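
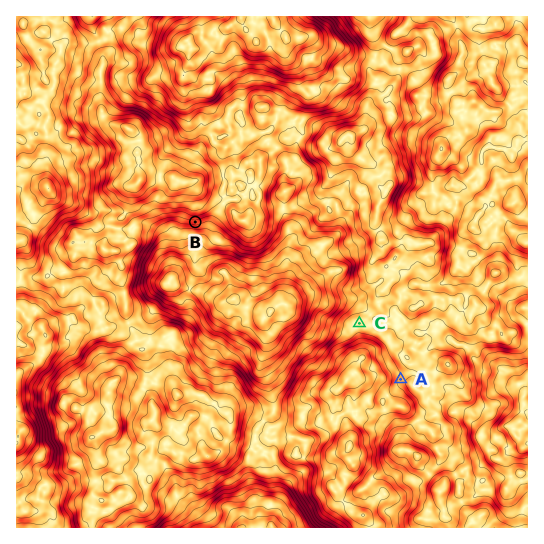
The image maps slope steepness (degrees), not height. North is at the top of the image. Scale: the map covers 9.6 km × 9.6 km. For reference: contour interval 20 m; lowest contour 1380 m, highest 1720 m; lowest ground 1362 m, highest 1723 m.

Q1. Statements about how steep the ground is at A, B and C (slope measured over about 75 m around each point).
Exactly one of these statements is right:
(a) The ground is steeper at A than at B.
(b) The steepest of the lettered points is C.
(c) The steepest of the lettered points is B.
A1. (c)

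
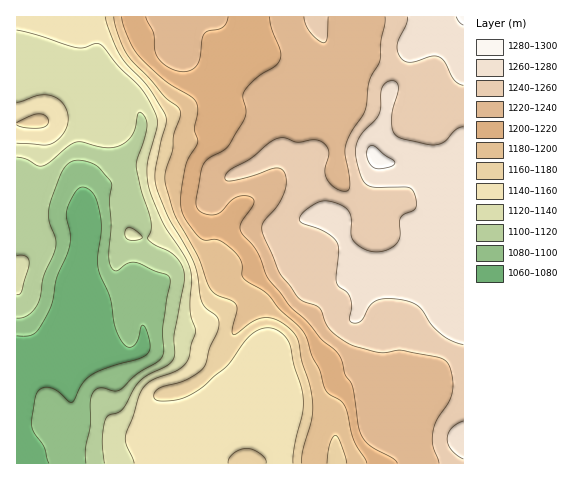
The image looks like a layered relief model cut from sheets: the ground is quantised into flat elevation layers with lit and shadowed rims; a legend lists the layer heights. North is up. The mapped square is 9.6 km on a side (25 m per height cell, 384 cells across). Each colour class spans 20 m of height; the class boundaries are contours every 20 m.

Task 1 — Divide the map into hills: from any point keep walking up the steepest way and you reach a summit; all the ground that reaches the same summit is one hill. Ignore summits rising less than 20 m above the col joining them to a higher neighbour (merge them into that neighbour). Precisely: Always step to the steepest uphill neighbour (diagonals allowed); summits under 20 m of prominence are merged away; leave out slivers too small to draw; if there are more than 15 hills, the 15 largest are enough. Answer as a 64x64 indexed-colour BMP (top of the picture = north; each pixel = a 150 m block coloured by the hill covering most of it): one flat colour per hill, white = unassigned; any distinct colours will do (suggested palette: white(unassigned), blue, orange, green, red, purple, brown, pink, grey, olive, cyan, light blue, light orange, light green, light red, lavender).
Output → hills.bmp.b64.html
<image width="64" height="64" href="data:image/bmp;base64,Qk12CAAAAAAAAHYAAAAoAAAAQAAAAEAAAAABAAQAAAAAAAAIAAATCwAAEwsAABAAAAAAAAAA////ALR3HwAOf/8ALKAsACgn1gC9Z5QAS1aMAMJ34wB/f38AIr28AM++FwDox64AeLv/AIrfmACWmP8A1bDFABEREREREREREREREREREREREREREREREREREREVVVVVERERERERERERERERERERERERERERERERERERERFVVVUREREREREREREREREREREREREREREREREREREREVVVVREREREREREREREREREREREREREREREREREREREVVVVVERERERERERERERERERERERERERERERERERERERVVVVUREREREREREREREREREREREREREREREREREREVVVVVVRERERERERERERERERERERERERERERERERERVVVVVVVVERERERERERERERERERERERERERERERERERVVVVVVVVURERERERERERERERERERERERERERERERERFVVVVVVVVRERERERERERERERERERERERERERERERERERERVVVVVVERERERERERERERERERERERERERERERERERERERVVVVURERERERERERERERERERERERERERERERERERERERFVVRERERERERERERERERERERERERERERERERERERERERERERERERERERERERERERERERERERERERERERERERERERERERERERERERERERERERERERERERERERERERERERERERERERERERERERERERERERERERERERERERERERERERERERERERERERERERERERERERERERERERERERERERERERERERERERERERERERERERERERERERERERERERERERERERERERERERERERERERERERERERERERERERERERERERERERERERERERERERERERERERERERERERERERERERERERERERERERERERERERERERERERERERERERERERERERERERERERERERERERERERERERERERERERERERERERERERERERERERERERERERERERERERERERERERERERERERERERERERERERERERERERERERERERERERERERERERERERERERERERERERERERERERERERERERERERERERERERERERERERERERERERERERERERERERERERERERERERERERERERERERERERERERERERERERERERERERERERERERERERERERERERERERERERERERERERERERERERERERERERERERERERERERERERERERERERERERERERERERERERERERERERERERERERERERERERERERERERERERERERERERERERERERERERERERERERERERERERERERERERERERERERERERERERERERERERERERERERERERERERERERERERERERERERERERERERERERERERERERERERERERERERERERERERERERERERERERERERERERERERERERERERERERERERERERERERERERERERERERERERERERERERERERERERERERERERERERERERERERERERERERERERERERERERERERERERERERESIiIiERERERERERERERERERERERERERERERERERERIiIiIiIREREREREREREREREREREREREREREREREREREiIiIiIhERERERERERERERERERERERERERERERERERESIiIiIiIRERERERERERERERERERERERERERERERERERIiIiIiIiEREREREREREREREREREREREREREREREREREiIiIiIiIhERERERERERERERERERERERERERERERERESIiIiIiIiIRERERERERERERERERERERERERERERERERIiIiIiIiIiEREREREREREREREREREREREREREREREREiIiIiIiIiIhERERERERERERERERERERERERERERERESIiIiIiIiIiIRERERERERERERERERERERERERERERERIiIiIiIiIiIhEREREREREREREREREREREREREREREREiIiIiIiIiIiIRERERERERERERERERERERERERERERESIiIiIiIiIiIhERERERERERERERERERERERERERERERIiIiIiIiIiIiMxEREREREREREREREREREREREREREREiIiIiIiIiIiMzMzERERERERERERERERERERERERERESIiIiIiIiIiIzMzMzERERERERERERERERERERERERERIiIiIiIiIiIzMzMzMxEREREREREREREREREREREREUQiIiIiIRERIzMzMzMzMxERERERERERERERERERERRERCIiIiEREREzMzMzMzMzMREREREREREREREREREUREREIiIiEREREzMzMzMzMzMzEREREREREREREREREUREREQiIhERERETMzMzMzMzMzMRERERERERERFBERFERERERBERERERETMzMzMzMzMzMzEREREREREREUERREREREREERERERERMzMzMzMzMzMzMRERERERERERREREREREREQRERERERMzMzMzMzMzMzMxERERERERERFERERERERERBEREREREzMzMzMzMzMzMzMREREREREREUREREREREREERERERETMzMzMzMzMzMzMxERERERERERREREREREREQRERERERMzMzMzMzMzMzMzERERERERERFERERERERERBEREREREzMzMzMzMzMzMzMxEREREREREURERERERERE"/>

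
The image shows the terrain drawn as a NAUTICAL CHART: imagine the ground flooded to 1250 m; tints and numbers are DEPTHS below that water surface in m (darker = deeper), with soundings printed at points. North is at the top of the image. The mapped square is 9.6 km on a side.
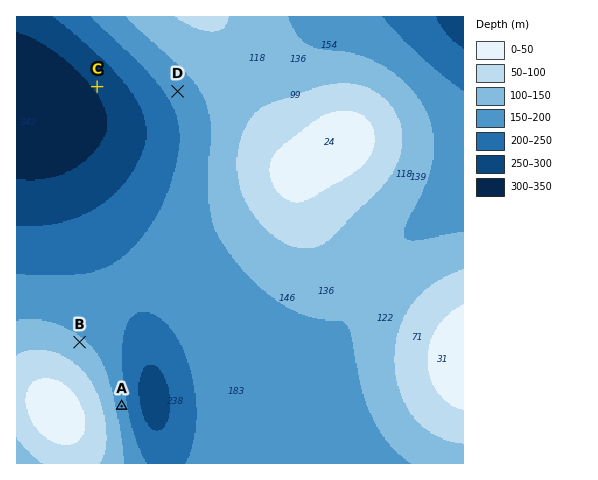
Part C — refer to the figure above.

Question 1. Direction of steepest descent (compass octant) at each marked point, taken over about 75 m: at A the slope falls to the E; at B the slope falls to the NE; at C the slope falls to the SW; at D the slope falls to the SW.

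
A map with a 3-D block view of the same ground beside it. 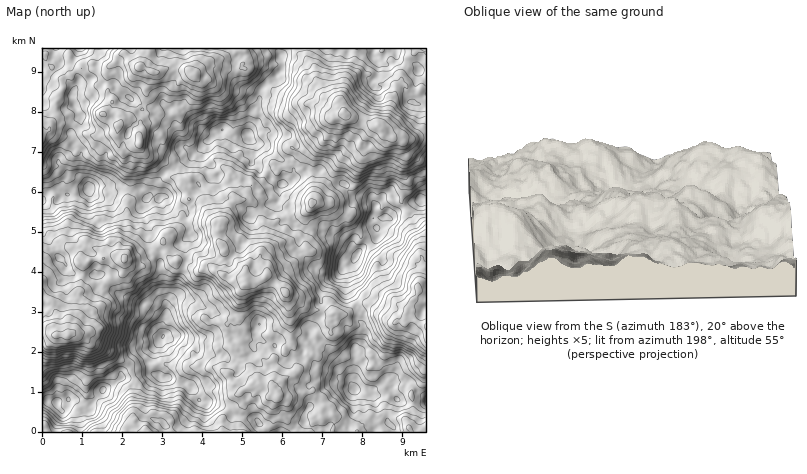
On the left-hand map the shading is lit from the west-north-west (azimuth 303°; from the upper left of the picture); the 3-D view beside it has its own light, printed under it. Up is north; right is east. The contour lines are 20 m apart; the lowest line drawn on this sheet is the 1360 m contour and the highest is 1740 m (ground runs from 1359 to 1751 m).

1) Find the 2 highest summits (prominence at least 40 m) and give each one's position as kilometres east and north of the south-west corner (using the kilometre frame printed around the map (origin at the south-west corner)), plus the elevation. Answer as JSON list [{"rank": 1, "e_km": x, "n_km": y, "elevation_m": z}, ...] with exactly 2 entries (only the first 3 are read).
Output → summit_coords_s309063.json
[{"rank": 1, "e_km": 0.64, "n_km": 2.41, "elevation_m": 1751}, {"rank": 2, "e_km": 7.56, "n_km": 7.99, "elevation_m": 1729}]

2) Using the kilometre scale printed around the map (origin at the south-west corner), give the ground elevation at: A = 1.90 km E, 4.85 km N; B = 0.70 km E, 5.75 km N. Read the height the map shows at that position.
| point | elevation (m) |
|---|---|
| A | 1605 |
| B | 1440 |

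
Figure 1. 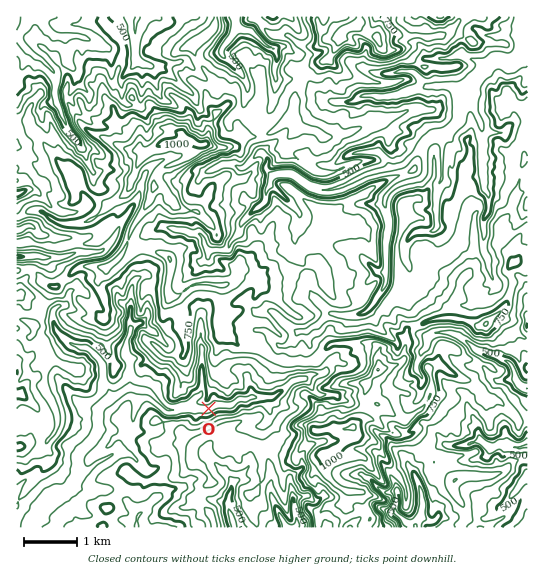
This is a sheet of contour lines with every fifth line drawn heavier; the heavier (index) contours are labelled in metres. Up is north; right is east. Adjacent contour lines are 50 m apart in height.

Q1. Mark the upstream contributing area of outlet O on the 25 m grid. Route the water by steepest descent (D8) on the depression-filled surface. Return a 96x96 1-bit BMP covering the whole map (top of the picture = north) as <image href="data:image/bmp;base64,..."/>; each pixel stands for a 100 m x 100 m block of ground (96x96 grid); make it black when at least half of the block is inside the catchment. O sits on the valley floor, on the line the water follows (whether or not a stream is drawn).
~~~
<image width="96" height="96" href="data:image/bmp;base64,Qk2+BAAAAAAAAD4AAAAoAAAAYAAAAGAAAAABAAEAAAAAAIAEAAATCwAAEwsAAAIAAAAAAAAA////AAAAAAAAAAAAAAAAAAAAAAAAAAAAAAAAAAAAAAAAAAAAAAAAAAAAAAAAAAAAAAAAAAAAAAAAAAAAAAAAAAAAAAAAAAAAAAAAAAAAAAAAAAAAAAAAAAAAAAAAAAAAAAAAAAAAAAAAAAAAAAAAAAAAAAAAAAAAAAAAAAAAAAAAAAAAAAAAAAAAAAAAAAAAAAAAAAAAAAAAAAAAAAAAAAAAAAAAAAAAAAAAAAAAAAAAAAAAAAAAAAAAAAAAAAAAAAYEAAAAAAAAAAAAAH/+AAAAAAAAAAAAAP//AAAAAAAAAAAADf//7AAAAAAAAAAAD////wAAAAAAAAAAD////4AAAAAAAAAAD////4AAAAAAAAAAD////4AAAAAAAAAAD////8AAAAAAAAAAD////4AAAAAAAAAAD////4AAAAAAAAAAD////8AAAAAAAAAAB////8AAAAAAAAAAA////+AAAAAAAAAAA/////AAAAAAAAAAB/////AAAAAAAAAAB//A//AAAAAAAAAAB/8Af/AAAAAAAAAAA/wAP/AAAAAAAAAAA4AAH+AAAAAAAAAAAwAAAAAAAAAAAAAAAAAAAAAAAAAAAAAAAAAAAAAAAAAAAAAAAAAAAAAAAAAAAAAAAAAAAAAAAAAAAAAAAAAAAAAAAAAAAAAAAAAAAAAAAAAAAAAAAAAAAAAAAAAAAAAAAAAAAAAAAAAAAAAAAAAAAAAAAAAAAAAAAAAAAAAAAAAAAAAAAAAAAAAAAAAAAAAAAAAAAAAAAAAAAAAAAAAAAAAAAAAAAAAAAAAAAAAAAAAAAAAAAAAAAAAAAAAAAAAAAAAAAAAAAAAAAAAAAAAAAAAAAAAAAAAAAAAAAAAAAAAAAAAAAAAAAAAAAAAAAAAAAAAAAAAAAAAAAAAAAAAAAAAAAAAAAAAAAAAAAAAAAAAAAAAAAAAAAAAAAAAAAAAAAAAAAAAAAAAAAAAAAAAAAAAAAAAAAAAAAAAAAAAAAAAAAAAAAAAAAAAAAAAAAAAAAAAAAAAAAAAAAAAAAAAAAAAAAAAAAAAAAAAAAAAAAAAAAAAAAAAAAAAAAAAAAAAAAAAAAAAAAAAAAAAAAAAAAAAAAAAAAAAAAAAAAAAAAAAAAAAAAAAAAAAAAAAAAAAAAAAAAAAAAAAAAAAAAAAAAAAAAAAAAAAAAAAAAAAAAAAAAAAAAAAAAAAAAAAAAAAAAAAAAAAAAAAAAAAAAAAAAAAAAAAAAAAAAAAAAAAAAAAAAAAAAAAAAAAAAAAAAAAAAAAAAAAAAAAAAAAAAAAAAAAAAAAAAAAAAAAAAAAAAAAAAAAAAAAAAAAAAAAAAAAAAAAAAAAAAAAAAAAAAAAAAAAAAAAAAAAAAAAAAAAAAAAAAAAAAAAAAAAAAAAAAAAAAAAAAAAAAAAAAAAAAAAAAAAAAAAAAAAAAAAAAAAAAAAAAAAAAAAAAAAAAAAAAAAAAAAAAAAAAAAAAAAAAAAAAAAAAAAAAAAAAAAAAAAAAAAAAAAAAAAAAAAAAAAAAAAAAAAAAAAAAAA="/>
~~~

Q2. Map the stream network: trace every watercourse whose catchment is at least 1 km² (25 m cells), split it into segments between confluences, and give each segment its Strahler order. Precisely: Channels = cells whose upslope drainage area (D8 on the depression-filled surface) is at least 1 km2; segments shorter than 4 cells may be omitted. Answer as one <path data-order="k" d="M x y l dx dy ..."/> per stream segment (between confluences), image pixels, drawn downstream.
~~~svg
<path data-order="1" d="M138 517l-1 2 0 8"/><path data-order="1" d="M293 499l0 8 1 2 1 8 2 1 0 8-3 1-8 0"/><path data-order="1" d="M422 494l0 8 1 1-1 3 0 7-7 13"/><path data-order="1" d="M397 491l1 2 0 9-3 5 0 6 12 10 3 0 5 3"/><path data-order="1" d="M233 483l-2 3 0 5-2 6 0 14 4 8 1 8"/><path data-order="2" d="M77 478l-3 5-8 8-13 6-4 4-3 6-15 15-1 5"/><path data-order="1" d="M105 459l-10 4-8 8-8 0 0 4-2 3"/><path data-order="1" d="M469 445l4-3 8-1 2 2 6 2 4 2 2 0 6-4 9 4 13 0 2-1 2 0"/><path data-order="2" d="M187 407l-6 0-7 3-5 0-3-1-17-18-12-1-2-1-6 0"/><path data-order="2" d="M110 399l-7 4-4 4-1 3 0 19-1 1 0 4-6 8-12 12-1 3 0 18-1 3"/><path data-order="2" d="M129 389l-4 1-7 5-8 4"/><path data-order="1" d="M303 379l-6 0-2 2-2 0-11 10-4 2-4 4-23 0-4 2-9 0-5 6-18 0-5 4-19 0-1-2-3 0"/><path data-order="1" d="M202 367l0 24-1 3-7 5-7 8"/><path data-order="1" d="M419 359l2-2 0-4 6-8 0-7 4-4 3 0 1-1 16 0 4 2 3 0 8 6 9 9 10 3 4 2 5 0 1 2 3 0 11 5 5 8 1 8 3 5 3 3 6 3"/><path data-order="1" d="M299 331l8 0 4-4 7-2 11-11 8 0 1 1 17 0 2-1 4 0 5-3 8-8 1-4 10-13 1-3 0-12"/><path data-order="1" d="M57 330l0 1 5 6 8 6 9 4 7 0 3 2 12 12 2 6 0 15 7 9 0 8"/><path data-order="1" d="M130 310l0 23-4 9 0 13 4 8 0 24-1 2"/><path data-order="1" d="M379 273l6 0 1-2"/><path data-order="2" d="M386 271l0-30 1-2 0-8 2-1 0-11-2-1-1-11-1-1 0-8 10-12 10-4 14-3 6-5 0-19-2-1 0-7"/><path data-order="1" d="M410 271l0-2-5-11 0-13 2-3 2-4 5-5 3 0 1-2 15 0 4-4 0-38 1-2 0-2 4-6 0-42 3-3"/><path data-order="1" d="M489 262l-6-11 0-14 2-2 0-4-2-1 0-11 4-5 0-3 2-1 0-15-6-8 0-18-1-2 0-41-4-7 0-2-4-8 0-27"/><path data-order="1" d="M111 241l-10 10-11 0-1 2-7 0-1-2-3 0-8 4-4 0-7 3-14 0-7-3-4 0-1 2-16 0"/><path data-order="1" d="M189 233l2 0 2 1 6 0 4 4 0 4 6 8 17 0 3-3 1-5 9-9 2-3 0-5 2-4 12-12 6-3 4-4 1-3 0-8 4-6"/><path data-order="1" d="M299 221l0-8-26-27-3 0 0-1"/><path data-order="1" d="M23 191l-6 3"/><path data-order="2" d="M270 185l0-4 4-6"/><path data-order="2" d="M274 175l3-1 14 0 20 13 8 2 2 1 9 0 1-1 4 0 2-2 6-1 23-12 7-1 1-2 4 0 1-1 6 0 4-4"/><path data-order="2" d="M389 166l10 0 6-3 12-12 4-1 2-3"/><path data-order="1" d="M222 165l12 0 8 4 3-2 13-13 4-1 5 5-1 11 7 6 1 0"/><path data-order="1" d="M377 153l2 0 8 8 2 5"/><path data-order="1" d="M82 149l-5-11-11-12 0-3-4-6-1-7-3-4-1-7-2-1 0-23-2-5-11-11-7-2-6-7-2 0-8-9 0-7 7-11 0-4 1-2"/><path data-order="3" d="M423 147l2-4 4-4 5-2 3 0 4-3 4 0"/><path data-order="3" d="M445 134l2-1 12-12 0-4 2-2 0-20 5-5"/><path data-order="1" d="M343 102l10 0 6-5 3 0 1-2 12 0 2 2 12 0 1-2 7 0 13-5 4 0 1-1 8 0 7-3"/><path data-order="3" d="M466 90l8-8"/><path data-order="2" d="M430 86l21 0 4 4 11 0"/><path data-order="3" d="M474 82l21-21 7 0 5 2 4 0 3-1 9-9 0-36"/><path data-order="1" d="M407 71l4 0 3 2 13 13 3 0"/><path data-order="1" d="M151 66l-6-1-10-7 0-36 3-5"/><path data-order="1" d="M67 62l0-16-1-1 0-8-12-2-8-6-3-4-1-7-3-1"/><path data-order="1" d="M227 59l-5-5 0-5 11-14 2-5 0-8"/><path data-order="1" d="M277 57l0-3-3-5-5-2-4-2-14-14-2-1-11-1 0-3-3-4"/><path data-order="2" d="M235 22l0-5"/>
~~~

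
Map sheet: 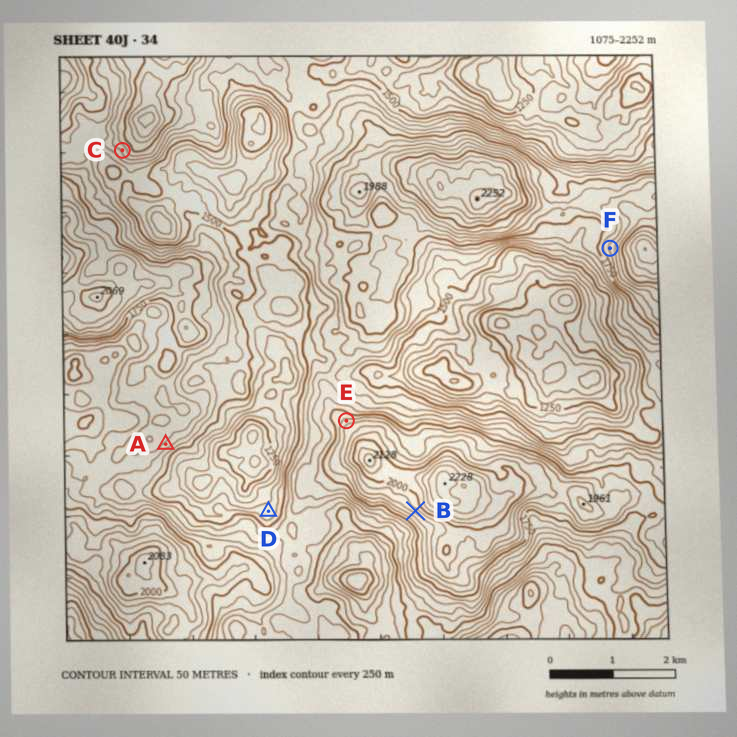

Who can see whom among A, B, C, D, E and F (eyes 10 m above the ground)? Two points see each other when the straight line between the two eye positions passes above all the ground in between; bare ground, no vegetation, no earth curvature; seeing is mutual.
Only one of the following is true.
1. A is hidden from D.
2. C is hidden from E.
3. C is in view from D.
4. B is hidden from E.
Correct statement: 4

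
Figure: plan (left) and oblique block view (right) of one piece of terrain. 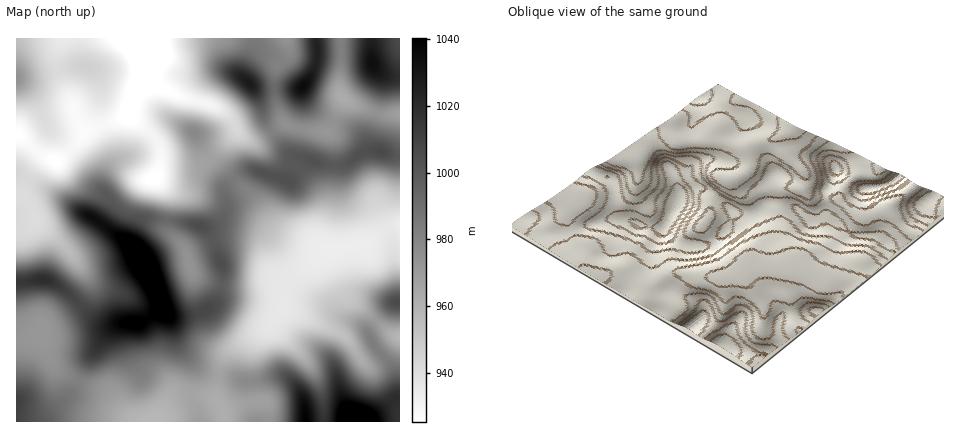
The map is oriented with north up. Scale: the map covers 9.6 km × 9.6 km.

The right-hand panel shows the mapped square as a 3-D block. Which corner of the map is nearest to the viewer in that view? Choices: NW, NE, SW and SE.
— SE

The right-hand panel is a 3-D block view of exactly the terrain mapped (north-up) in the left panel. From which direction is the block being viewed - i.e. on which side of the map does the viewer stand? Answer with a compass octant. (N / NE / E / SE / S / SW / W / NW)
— SE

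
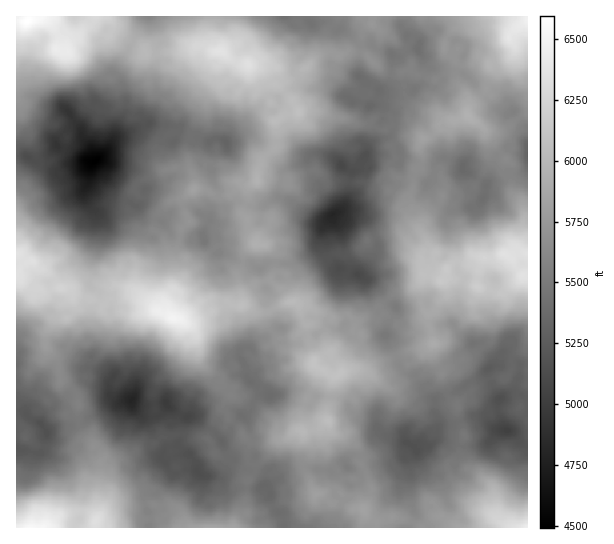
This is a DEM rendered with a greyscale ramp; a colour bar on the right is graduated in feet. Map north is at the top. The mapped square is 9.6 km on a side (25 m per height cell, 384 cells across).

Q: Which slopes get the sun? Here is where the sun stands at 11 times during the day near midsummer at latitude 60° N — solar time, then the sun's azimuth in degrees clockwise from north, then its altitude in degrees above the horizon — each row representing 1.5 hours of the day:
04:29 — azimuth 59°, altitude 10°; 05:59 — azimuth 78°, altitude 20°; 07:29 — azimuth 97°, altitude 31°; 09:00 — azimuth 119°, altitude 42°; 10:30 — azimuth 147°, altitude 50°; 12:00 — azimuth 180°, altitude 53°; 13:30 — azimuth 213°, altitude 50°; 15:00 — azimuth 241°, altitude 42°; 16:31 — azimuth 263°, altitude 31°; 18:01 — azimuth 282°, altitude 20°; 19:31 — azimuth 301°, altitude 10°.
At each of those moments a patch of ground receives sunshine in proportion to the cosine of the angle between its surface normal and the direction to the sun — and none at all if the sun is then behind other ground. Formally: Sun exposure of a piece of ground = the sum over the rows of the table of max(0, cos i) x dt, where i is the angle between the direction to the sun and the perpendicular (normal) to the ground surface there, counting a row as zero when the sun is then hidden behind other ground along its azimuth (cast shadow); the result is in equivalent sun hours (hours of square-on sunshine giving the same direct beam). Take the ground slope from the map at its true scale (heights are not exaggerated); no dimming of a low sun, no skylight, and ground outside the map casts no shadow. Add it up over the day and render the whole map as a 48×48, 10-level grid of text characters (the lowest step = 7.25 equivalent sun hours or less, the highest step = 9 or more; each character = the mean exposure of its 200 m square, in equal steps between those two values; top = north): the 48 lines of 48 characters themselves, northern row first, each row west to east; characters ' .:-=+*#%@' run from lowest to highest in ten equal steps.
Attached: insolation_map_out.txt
*#%%++*%%*=:-==--:--. .--+####%#%###%%%%%####**#
%%%%#*#%##*=--=-:=::+- .-.-=+**#%%#+#%%*#%%##+#%
%%#+*###%%#*+*****++*#=-.-----=+##%#*#**#*####%%
%%#%%##%%%######%%##*++=+=+=+#*##+*##+*##*+**#%%
#%%%%%%%%#%%%%#%%%%%%#*#**++*#%%%#+****#%*##*%%%
##%%%#%%**#%%%%%%%%%%%%%%*#%###**%%#%##*#*#%%%%%
######%%#**%%%%%%%%%#%%%######%#*#%%#%##**=*%%%%
##%#########%%#%%%%%%%%%#*+=+=*######+*+*++*%%%%
%##*+***##*#%%%%%%%%%%%###***-.-**###*+==***#%%%
%%#+-+#%%%%#%%%%%%#%%%%#*%%#%#*++*##*****##++**#
%##%#**%%%%#+*##%%%%%###%%%%#%%%%%##+=*#%%%%+*##
%%*#**#%%#+*+*#*###*#*+#%%%%%%%%#%#*#*#%%%%%%%#%
%%#+*#%##*=+**+==++-=-=*%#%%%%%##*#*#%%%%##%%##*
-*#*#**=-++**+=+++=::=*#%#*+=+##+*+*+##*####%#*=
-:+#+=- ::=+*###**#+=+*#*+=**--**-+++###**##%%#+
+-:=*==-:::*##**+++***####*#%*#**=######+=+###*+
=+--*++==-*#*++*##*#%%%%#%#*#%%%###**#**#####*+-
-++=--=+*+##++#%%%%%####+*%%%%#*%##+#*+#####+**+
-:-.:=+****++###+###***+++#%%+==******+**+==::-=
=:   :++===++**#######*##+=++-:-:-++***=*+:..  =
--=.   :::=+#**######*++*+=-..-.:+****+===..:::-
=:-=.  :  .--+++==*#*#####+--===#****+*-:-:-==*+
#=-=*=:. .-:-+++-=***%%%%#+:-###%#+***##++***###
#%#**+=:-+*+++==++***###**+::###%######**#%%%%%*
##%#++***+==-:.-===+*+=***+-.-*=+*+=+###########
%####**###*+=-+===:-==*#*+=-  -: .=+*%%%%%####%%
%%%%%#######*+++++*+*++*+=++- .. :=#%%##%%%%%%%%
%%%%%%%%##*###*==**#%%#*%%%#+---+**=*##%%%%%%%%%
%%%%%%%%%%%%%%%#*+##%%%%%%%#####*#%**#%%#%%%%%%%
%##%%%%%%%%%%%%%%#%%%%#%*+#%#**#**%#*##*+#%%%%#*
####%%#%%#%%%%%%%%%%%%*####*+==*#++*****####%#**
#*%#####%%%%%%%%%%#*#++%##+-+#*++==*##%%%#+#%###
*#%%##**#%##%%%%%%#*+**#*+****++=+*##%%%###%####
#%%#*++-**#%##%%%%#+***##%%%%###%***#%%%%%%*+*##
#%%#%++++*###%%%%%%#++*%%%#%%%%%%%#*##%%%%#*#%%#
%%#%%#++=**+**%%%#%%##*+*+*##%%#%%%%##%%#*###%##
%%%###*---:+#+*##%##%%*-:-+*+*#%%%#%%#####%#***#
*#%##%#-::-+#*+**+*###++==*++=+*###%%%%%%%*##%%%
#+*###+-:=+==+++-=#%#+++*=+*##+=**#%%%%##*+*##%#
##++***+::--+###***%###**#%%%%##=+*##%%###*#*==#
#%#++#*#=:=+#%##%#**#%#%%%%%%%%%*-***#*=*#*=+++*
+*++++***+***###*%%###*%%%%%%%###**+*+=+**= .+*+
++--===+*=++==##*#%%##########**#*+***+*#**:  -+
+=..:=*+===+=--+*++#*##%#*#*++*##+++++++*+=+: :=
    .-+=+-=*#+::-+**#**###**+**+*****=-+*+--+-::
   ..-===+++**+--+*+=*++*###%##*+*+=++****+==-- 
.=+==**=+++*###*::.-=***###%%%%%#*+++*#*+****+:.
-=+****#*+=+#*+*=..:==++*#%%%%%#%%%%%*###+*#%#+:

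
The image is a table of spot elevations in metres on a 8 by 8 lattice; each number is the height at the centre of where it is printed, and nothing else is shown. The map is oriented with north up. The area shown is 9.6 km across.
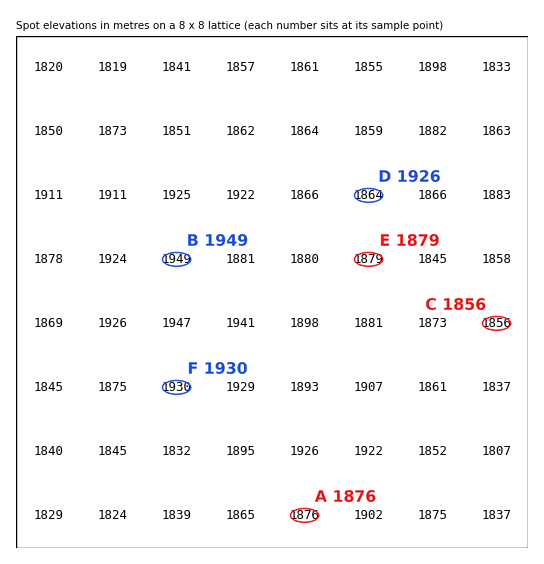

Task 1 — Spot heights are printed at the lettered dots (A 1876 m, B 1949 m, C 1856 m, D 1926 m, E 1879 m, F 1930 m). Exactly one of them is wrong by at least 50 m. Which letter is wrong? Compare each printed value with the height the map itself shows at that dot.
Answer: D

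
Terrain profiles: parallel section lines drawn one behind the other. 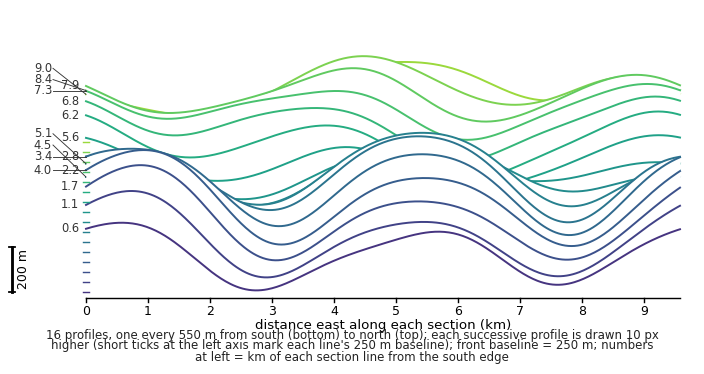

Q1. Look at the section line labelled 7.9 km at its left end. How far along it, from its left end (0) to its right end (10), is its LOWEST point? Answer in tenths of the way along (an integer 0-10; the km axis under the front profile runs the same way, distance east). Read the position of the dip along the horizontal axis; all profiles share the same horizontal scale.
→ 7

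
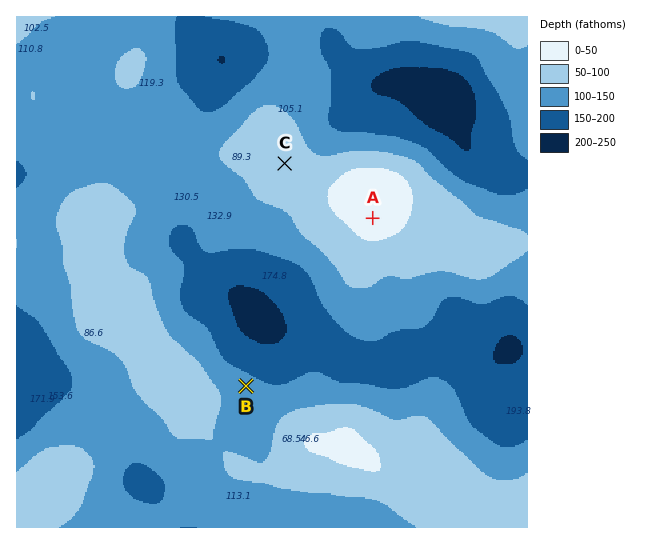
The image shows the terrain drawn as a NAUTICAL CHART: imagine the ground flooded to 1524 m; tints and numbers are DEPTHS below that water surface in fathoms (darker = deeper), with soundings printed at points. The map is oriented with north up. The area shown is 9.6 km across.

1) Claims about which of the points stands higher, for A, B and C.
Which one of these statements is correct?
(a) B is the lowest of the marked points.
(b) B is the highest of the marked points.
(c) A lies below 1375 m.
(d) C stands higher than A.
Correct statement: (a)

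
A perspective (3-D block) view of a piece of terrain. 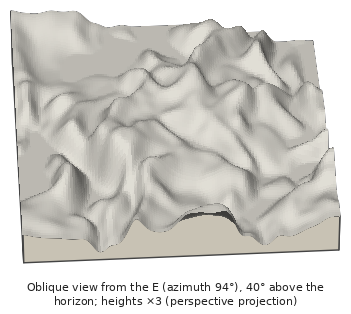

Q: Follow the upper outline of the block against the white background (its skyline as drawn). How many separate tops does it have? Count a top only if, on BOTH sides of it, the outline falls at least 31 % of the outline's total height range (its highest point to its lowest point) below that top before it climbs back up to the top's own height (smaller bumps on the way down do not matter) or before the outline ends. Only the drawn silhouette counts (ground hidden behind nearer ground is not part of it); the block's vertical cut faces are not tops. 0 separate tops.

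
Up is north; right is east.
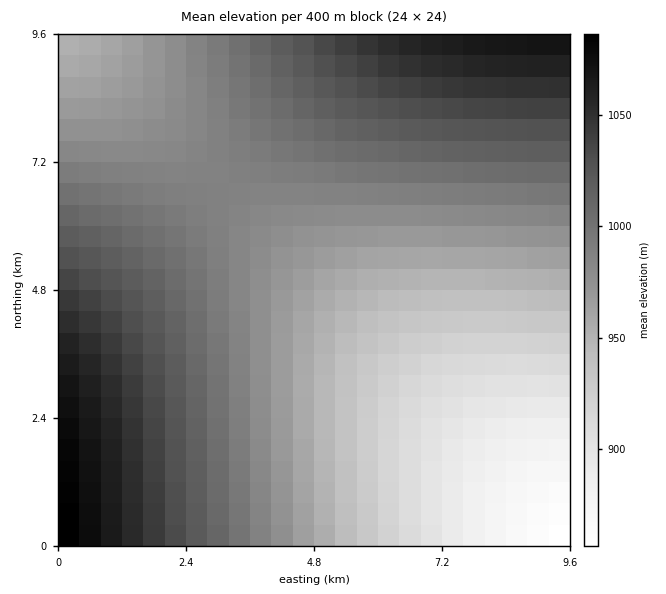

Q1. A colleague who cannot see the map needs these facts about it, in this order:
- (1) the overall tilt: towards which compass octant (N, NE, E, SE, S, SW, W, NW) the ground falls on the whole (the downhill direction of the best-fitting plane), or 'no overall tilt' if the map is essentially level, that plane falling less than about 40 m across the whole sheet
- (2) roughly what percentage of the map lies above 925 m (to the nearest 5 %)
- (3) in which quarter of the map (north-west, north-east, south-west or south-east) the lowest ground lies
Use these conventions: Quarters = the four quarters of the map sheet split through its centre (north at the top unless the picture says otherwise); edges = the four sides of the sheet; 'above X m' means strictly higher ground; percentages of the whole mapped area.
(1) Overall the map slopes down towards the south-east.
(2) Roughly 85 % of the ground is higher than 925 m.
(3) Look to the south-east quarter for the lowest ground.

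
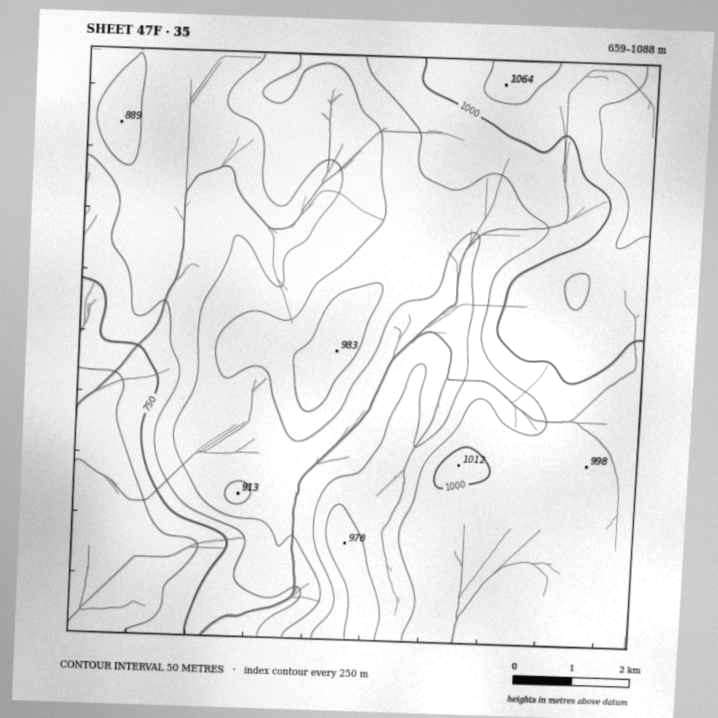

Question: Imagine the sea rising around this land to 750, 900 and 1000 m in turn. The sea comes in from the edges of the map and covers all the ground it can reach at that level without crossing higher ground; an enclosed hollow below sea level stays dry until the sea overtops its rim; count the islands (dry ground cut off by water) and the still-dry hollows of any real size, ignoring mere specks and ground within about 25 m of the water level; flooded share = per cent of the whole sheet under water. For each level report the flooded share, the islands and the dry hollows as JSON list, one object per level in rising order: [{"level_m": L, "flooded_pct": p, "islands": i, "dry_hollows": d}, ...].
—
[{"level_m": 750, "flooded_pct": 9, "islands": 0, "dry_hollows": 0}, {"level_m": 900, "flooded_pct": 48, "islands": 0, "dry_hollows": 0}, {"level_m": 1000, "flooded_pct": 88, "islands": 0, "dry_hollows": 0}]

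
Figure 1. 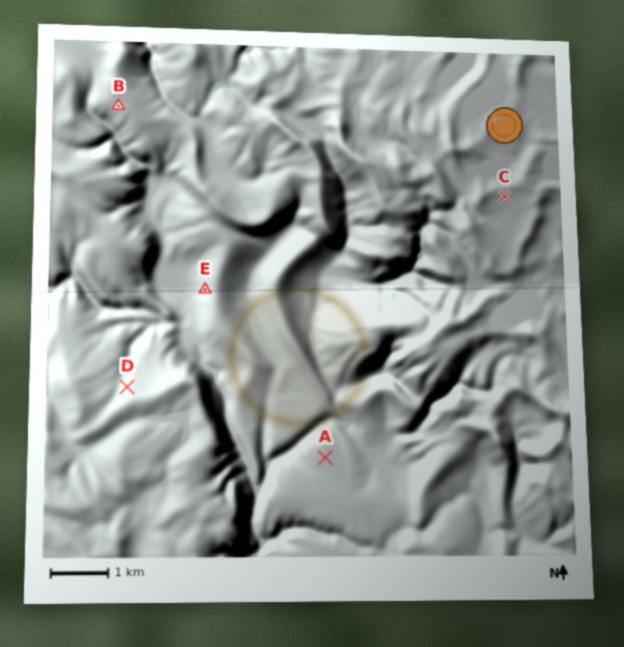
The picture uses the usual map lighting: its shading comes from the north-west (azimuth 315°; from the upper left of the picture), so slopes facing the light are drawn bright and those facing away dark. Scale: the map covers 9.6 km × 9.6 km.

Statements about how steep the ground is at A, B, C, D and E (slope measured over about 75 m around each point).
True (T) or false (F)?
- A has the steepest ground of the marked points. F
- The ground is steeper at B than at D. F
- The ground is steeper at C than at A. T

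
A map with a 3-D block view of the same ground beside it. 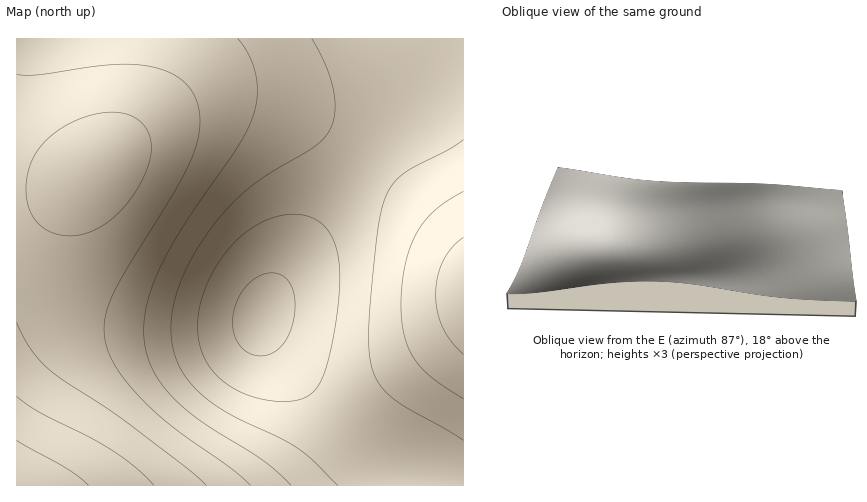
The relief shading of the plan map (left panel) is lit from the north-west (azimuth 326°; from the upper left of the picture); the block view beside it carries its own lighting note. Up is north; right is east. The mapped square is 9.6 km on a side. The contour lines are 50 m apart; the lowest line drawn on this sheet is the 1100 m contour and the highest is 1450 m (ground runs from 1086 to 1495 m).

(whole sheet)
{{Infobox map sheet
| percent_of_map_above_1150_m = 90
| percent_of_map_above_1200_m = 63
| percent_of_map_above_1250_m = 47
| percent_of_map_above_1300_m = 31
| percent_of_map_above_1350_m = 13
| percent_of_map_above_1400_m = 3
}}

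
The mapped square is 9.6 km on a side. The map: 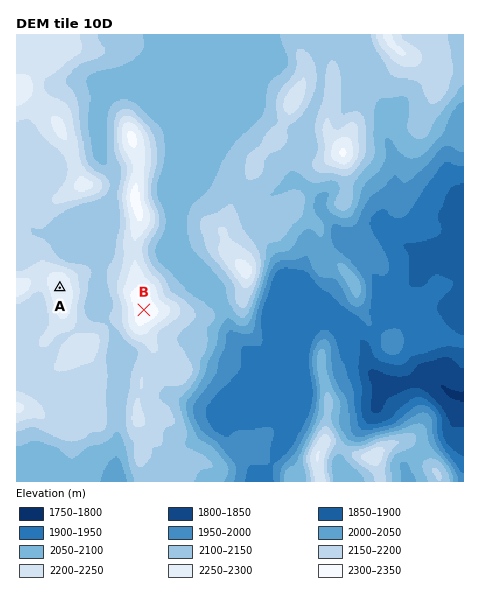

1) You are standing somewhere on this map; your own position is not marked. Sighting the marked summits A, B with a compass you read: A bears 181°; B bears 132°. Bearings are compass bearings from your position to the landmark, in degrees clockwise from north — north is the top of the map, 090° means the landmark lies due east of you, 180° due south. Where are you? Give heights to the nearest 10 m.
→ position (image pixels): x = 61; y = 235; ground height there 2140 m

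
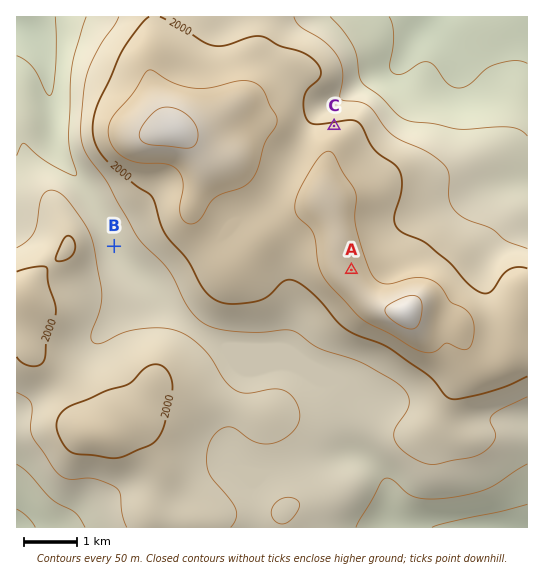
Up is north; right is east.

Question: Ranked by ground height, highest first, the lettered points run A C B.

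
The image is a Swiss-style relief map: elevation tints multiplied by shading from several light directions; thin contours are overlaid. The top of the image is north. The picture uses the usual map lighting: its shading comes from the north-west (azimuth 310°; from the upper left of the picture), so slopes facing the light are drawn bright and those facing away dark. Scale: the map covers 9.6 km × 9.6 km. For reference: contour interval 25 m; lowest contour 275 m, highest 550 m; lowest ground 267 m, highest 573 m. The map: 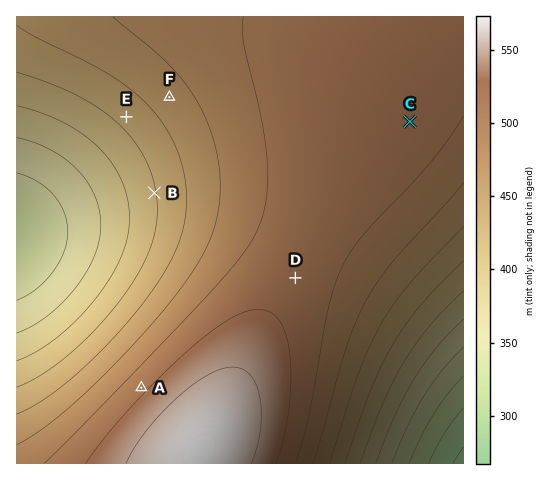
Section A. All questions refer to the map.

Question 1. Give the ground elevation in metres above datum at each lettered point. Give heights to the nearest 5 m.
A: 520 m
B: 425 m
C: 515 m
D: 515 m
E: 435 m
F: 465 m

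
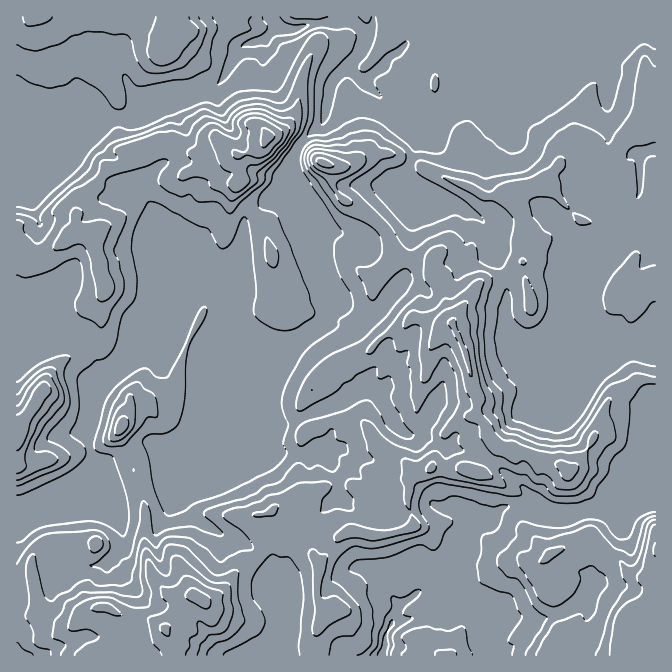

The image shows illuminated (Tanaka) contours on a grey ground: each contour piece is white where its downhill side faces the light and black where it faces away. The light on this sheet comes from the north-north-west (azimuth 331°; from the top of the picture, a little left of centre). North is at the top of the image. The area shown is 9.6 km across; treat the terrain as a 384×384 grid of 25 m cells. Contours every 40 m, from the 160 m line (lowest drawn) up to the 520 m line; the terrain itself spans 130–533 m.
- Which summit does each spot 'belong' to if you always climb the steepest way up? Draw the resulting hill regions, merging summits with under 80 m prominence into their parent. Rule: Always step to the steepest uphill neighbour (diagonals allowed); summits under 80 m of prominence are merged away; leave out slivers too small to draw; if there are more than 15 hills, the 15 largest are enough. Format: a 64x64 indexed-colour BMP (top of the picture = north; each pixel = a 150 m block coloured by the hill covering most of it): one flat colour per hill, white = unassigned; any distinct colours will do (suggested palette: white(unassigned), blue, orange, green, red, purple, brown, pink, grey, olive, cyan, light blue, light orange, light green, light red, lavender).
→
<image width="64" height="64" href="data:image/bmp;base64,Qk12CAAAAAAAAHYAAAAoAAAAQAAAAEAAAAABAAQAAAAAAAAIAAATCwAAEwsAABAAAAAAAAAA////ALR3HwAOf/8ALKAsACgn1gC9Z5QAS1aMAMJ34wB/f38AIr28AM++FwDox64AeLv/AIrfmACWmP8A1bDFABEREREREREREREREREiIiIiIiEREREREUREREREREREERERERERERERERERERIiIiIiIREREREUREREREREREQREREREREREREREREREiIiIiIhERERERRERERERERERBERERERERERERERERESIiIiIiIRERERFEREREREREREERERERERERERERERERIiIiIiIhERERFEREREREREREQREREREREREREREREREiIiIiIiIRERFERERERERERERBERERERERERERERERESIiIiIiIiERFEREREREREREREERERERERERERERERESIiIiIiIiIhEUREREREREREREQRERERERERERERERERIiIiIiIiIiIURERERERERERERBERERERERERERERERIiIiIiIiIiIiREREREREREREREERERERERERERERERIiIiIiIiIiIiIkREREREREREREQRERERERERERERESIiIiIiIiIiIiIiRERERERERERERBEREREREREREREiIiIiIiIiIiIiIiIkREREREREREREERERERERERERIiIiIiIiIiIiIiIiIiIkREREREREREQRERERERERERIiIiIiIiIiIiIiIiIiIiJEQiIiIkRERHcREREREREREiIiIiIiIiIiIiIiIiIiIiIiIiIiIiIid3cRERERERESIiIiIiIiIiIiIiIiIiIiIiIiIiIiIiJ3d3ERERERERIiIiIiIiIiIiIiIiIiIiIiIiIiIiIiInd3d3EREREREiEREiIiIiIiIiIiIiIiIiIiIiIiIiIid3d3d4EREREREREREiIiIiIiIiIiIiIiIiIiIiIiIiJ3d3d4iIEREREREREREREiIiIiIiIiIiIiIiIiIiIiInd3d3iIiIiIERERERERERIiIiIiIiIiIiIiIiIiIiIid3d3eIiIiIiIERERERERESIiIiIiIiIiIiIiIiIiIiJ3d3d4iIiIiIgRERERERESIiIiIiIiIiIiIiIiIiIiInd3d3eIiIiIiBERERERERIiIiIiIiIiIiIiIiIiIiIid3d3d4iIiIiIERERERERESIiIiIiIiIiIiIiIiIiIiJ3d3d3iIiIiIgRERERERERESIiIiIiIiIiIiIiIiIiInd3d3d4iIiIiBEREREREREREiIiIiIiIiIiIiIiIiIid3d3d3OIiIiIERERERERERERIiIiIiIiIiIiIiIiIiJ3d3d3MziIiIgRERERERERERESIiIiIiIiIiIiIiIiInd3d3MzM4iIiBERERERERERERIiIiIiIiIiIiIiIiIid3d3czMzOIiBEREREREREREREiIiIiIiIhESIiIiEREzMzMzMzMzgREREREzMzEREREiIiIiIiIhEREiIiERETMzMzMzMzMxERERMzMzMxEREiIiIiIiIiERESIiERERMzMzMzMzMzMRETMzMzMzMWZmIiIiIiIiIREREiEREREzMzMzMzMzMzEREzMzMzMxZmZiIiIiIiIhERESIRERETMzMzMzMzMzMRETMzMzMzZmZmYiIiIiIiEREREhERERMzMzMzMzMzMzETMzMzMzNmZmZmIiIiIiIREREREREREzMzMzMzMzMzMzMzMzMzNmZmZmYiIiIiIhERERERERETMzMzMzMzMzMzMzMzMzM2ZmZmZiIiIiIhERERERERERMzMzMzMzMzMzMzMzMzMzZmZmZmIiIiIiEREREREREREzMzMzMzMzMzMzMzMzMzNmZmZmYiIiIiIRERERERERETMzMzMzMzMzMzMzMzMzM2ZmZmZmIiIiIRERERERERERMzMzMzMzMzMzMzMzMzM2ZmZmZmYiIiIhEREREREREREzMzMzMzMzMzMzMzMzMzZmZmZmZiIiIRERERERERERETMzMzMzMzMzMzMzMzMzNmZmZmZiIiERERERERERERERMzMzMzMzMzMzMzMzMzNmZmZmZmIhEREREREREREREREzMzMzMzMzMzMzMzMzM2ZmZmZmYRERERERERERERERETMzMzMzMzMzMzMzMzMzZmZmZmZhERERERERERERERERMzMzMzMzMzMzMzMzMzNmZmZmZmEREREREREREREREREzMzMzMzMzMzMzMzMzM2ZmZmZmZhERERERERERERERETMzMzMzMzMzMzMzMzMzNmZmZmZmERERERERERERERERMzMzMzMzMzMzMzMzMzMzZmZmZmYREREREREREREREREzMzMzMzMzMzMzMzMzMzM2ZmZmYREREREREREREREREVVVVVVVVVUzMzMzMzMzMzZmZmYRERERERERERERERERVVVVVVVVVVUzMzMzMzMzNmZmYRERERERERERERERERFVVVVVVVVVVVVTMzMzMzM2ZmYREREREREREREREREREVVVVVVVVVVVVVUzMzMzMzNmYRERERERERERERERERERVVVVVVVVVVVVVVMzMzMzMzYRERERERERERERERERERFVVVVVVVVVVVVVVTMzMzMzMxEREREREREREREREREREVVVVVVVVVVVVVVVMzMzMzMzERERERERERERERERERERVVVVVVVVVVVVVVVVMzMzMzMxERERERERERERERERERFVVVVVVVVVVVVVVVVVMzMzMzEREREREREREREREREREVVVVVVVVVVVVVVVVVURERERERERERERERERERERERER"/>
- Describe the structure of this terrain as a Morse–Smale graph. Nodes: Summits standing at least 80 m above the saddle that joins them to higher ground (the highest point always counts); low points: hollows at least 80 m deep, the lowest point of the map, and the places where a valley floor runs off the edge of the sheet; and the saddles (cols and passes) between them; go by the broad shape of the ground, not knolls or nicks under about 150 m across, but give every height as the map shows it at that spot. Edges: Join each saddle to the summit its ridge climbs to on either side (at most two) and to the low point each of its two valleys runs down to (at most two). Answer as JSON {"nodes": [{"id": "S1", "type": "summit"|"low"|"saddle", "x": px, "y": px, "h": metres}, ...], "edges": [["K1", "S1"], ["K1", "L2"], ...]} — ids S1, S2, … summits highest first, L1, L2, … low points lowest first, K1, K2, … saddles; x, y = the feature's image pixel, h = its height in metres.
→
{"nodes": [
{"id": "S1", "type": "summit", "x": 199, "y": 598, "h": 533},
{"id": "S2", "type": "summit", "x": 655, "y": 550, "h": 523},
{"id": "S3", "type": "summit", "x": 567, "y": 472, "h": 493},
{"id": "S4", "type": "summit", "x": 267, "y": 137, "h": 491},
{"id": "S5", "type": "summit", "x": 17, "y": 437, "h": 478},
{"id": "S6", "type": "summit", "x": 324, "y": 162, "h": 454},
{"id": "S7", "type": "summit", "x": 122, "y": 427, "h": 424},
{"id": "S8", "type": "summit", "x": 165, "y": 52, "h": 357},
{"id": "L1", "type": "low", "x": 275, "y": 23, "h": 130},
{"id": "L2", "type": "low", "x": 382, "y": 655, "h": 218},
{"id": "K1", "type": "saddle", "x": 260, "y": 554, "h": 363},
{"id": "K2", "type": "saddle", "x": 381, "y": 227, "h": 336},
{"id": "K3", "type": "saddle", "x": 587, "y": 512, "h": 335},
{"id": "K4", "type": "saddle", "x": 358, "y": 273, "h": 321},
{"id": "K5", "type": "saddle", "x": 127, "y": 450, "h": 311},
{"id": "K6", "type": "saddle", "x": 88, "y": 347, "h": 295},
{"id": "K7", "type": "saddle", "x": 94, "y": 452, "h": 276},
{"id": "K8", "type": "saddle", "x": 115, "y": 370, "h": 264},
{"id": "K9", "type": "saddle", "x": 265, "y": 333, "h": 264},
{"id": "K10", "type": "saddle", "x": 112, "y": 118, "h": 231}],
"edges": [["K1", "S1"], ["K1", "S3"], ["K1", "L1"], ["K2", "S3"], ["K2", "S6"], ["K2", "L1"], ["K3", "S2"], ["K3", "S3"], ["K3", "L2"], ["K4", "S3"], ["K4", "S4"], ["K4", "L1"], ["K5", "S1"], ["K5", "S7"], ["K5", "L1"], ["K6", "S4"], ["K6", "S5"], ["K6", "L1"], ["K7", "S5"], ["K7", "S7"], ["K7", "L1"], ["K8", "S4"], ["K8", "S7"], ["K8", "L1"], ["K9", "S1"], ["K9", "S4"], ["K9", "L1"], ["K10", "S4"], ["K10", "S8"], ["K10", "L1"]]}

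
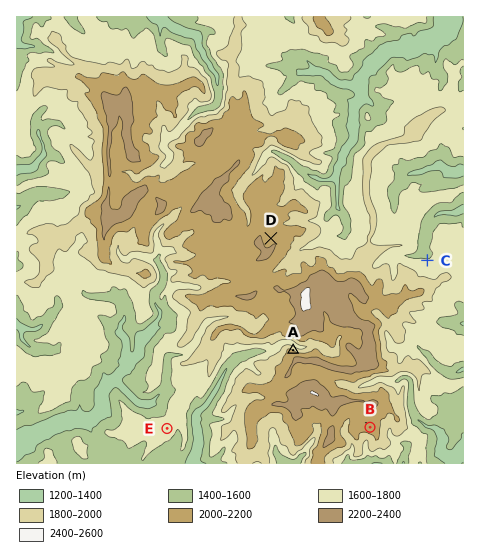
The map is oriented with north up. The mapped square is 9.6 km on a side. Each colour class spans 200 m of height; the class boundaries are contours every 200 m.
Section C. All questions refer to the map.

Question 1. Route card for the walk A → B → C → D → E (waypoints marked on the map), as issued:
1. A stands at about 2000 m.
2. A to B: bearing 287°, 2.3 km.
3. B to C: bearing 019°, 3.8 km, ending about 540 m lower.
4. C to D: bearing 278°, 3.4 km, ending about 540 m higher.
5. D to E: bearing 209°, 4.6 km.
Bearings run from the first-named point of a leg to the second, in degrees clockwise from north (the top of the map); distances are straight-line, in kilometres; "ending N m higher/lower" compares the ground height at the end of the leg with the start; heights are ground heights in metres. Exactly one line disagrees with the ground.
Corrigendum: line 2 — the bearing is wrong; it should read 135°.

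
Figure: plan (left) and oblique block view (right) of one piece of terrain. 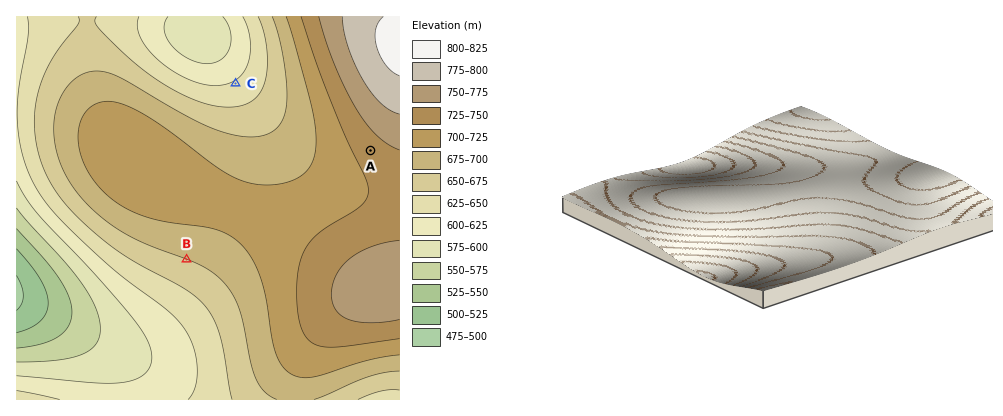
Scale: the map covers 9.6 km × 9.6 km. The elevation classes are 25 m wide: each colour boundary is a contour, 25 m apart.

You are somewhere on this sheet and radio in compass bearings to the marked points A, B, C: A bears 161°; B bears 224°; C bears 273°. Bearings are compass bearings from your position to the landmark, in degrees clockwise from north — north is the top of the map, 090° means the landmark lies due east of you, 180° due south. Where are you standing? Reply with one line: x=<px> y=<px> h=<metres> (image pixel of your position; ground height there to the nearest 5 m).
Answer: x=350 y=90 h=755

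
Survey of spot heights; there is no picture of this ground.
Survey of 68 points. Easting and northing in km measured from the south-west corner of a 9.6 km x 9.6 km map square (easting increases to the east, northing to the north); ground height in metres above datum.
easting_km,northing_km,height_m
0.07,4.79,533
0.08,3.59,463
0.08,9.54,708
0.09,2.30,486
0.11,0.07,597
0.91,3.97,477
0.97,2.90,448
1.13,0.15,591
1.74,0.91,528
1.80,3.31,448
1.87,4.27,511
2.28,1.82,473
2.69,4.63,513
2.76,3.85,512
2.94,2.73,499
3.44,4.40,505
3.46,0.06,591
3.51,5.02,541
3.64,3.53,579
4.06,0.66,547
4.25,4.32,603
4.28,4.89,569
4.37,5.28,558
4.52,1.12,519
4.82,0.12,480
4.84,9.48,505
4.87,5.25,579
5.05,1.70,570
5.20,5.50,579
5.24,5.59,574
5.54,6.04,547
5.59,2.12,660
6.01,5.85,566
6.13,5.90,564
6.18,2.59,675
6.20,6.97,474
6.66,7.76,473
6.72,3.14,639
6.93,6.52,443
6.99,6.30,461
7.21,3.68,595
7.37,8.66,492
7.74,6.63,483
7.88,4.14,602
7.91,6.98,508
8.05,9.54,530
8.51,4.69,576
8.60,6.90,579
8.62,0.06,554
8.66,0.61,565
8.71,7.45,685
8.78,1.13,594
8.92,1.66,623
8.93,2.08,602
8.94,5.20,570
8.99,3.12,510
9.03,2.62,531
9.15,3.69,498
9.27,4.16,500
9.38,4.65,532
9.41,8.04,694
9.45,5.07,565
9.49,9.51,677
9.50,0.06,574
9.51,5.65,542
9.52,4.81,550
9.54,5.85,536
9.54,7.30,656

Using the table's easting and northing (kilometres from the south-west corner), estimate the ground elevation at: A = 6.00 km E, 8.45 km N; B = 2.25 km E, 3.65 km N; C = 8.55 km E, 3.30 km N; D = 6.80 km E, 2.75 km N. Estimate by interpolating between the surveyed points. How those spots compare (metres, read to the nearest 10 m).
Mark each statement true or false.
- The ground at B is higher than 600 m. false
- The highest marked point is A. false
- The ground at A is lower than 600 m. true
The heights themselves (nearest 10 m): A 500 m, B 500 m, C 550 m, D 660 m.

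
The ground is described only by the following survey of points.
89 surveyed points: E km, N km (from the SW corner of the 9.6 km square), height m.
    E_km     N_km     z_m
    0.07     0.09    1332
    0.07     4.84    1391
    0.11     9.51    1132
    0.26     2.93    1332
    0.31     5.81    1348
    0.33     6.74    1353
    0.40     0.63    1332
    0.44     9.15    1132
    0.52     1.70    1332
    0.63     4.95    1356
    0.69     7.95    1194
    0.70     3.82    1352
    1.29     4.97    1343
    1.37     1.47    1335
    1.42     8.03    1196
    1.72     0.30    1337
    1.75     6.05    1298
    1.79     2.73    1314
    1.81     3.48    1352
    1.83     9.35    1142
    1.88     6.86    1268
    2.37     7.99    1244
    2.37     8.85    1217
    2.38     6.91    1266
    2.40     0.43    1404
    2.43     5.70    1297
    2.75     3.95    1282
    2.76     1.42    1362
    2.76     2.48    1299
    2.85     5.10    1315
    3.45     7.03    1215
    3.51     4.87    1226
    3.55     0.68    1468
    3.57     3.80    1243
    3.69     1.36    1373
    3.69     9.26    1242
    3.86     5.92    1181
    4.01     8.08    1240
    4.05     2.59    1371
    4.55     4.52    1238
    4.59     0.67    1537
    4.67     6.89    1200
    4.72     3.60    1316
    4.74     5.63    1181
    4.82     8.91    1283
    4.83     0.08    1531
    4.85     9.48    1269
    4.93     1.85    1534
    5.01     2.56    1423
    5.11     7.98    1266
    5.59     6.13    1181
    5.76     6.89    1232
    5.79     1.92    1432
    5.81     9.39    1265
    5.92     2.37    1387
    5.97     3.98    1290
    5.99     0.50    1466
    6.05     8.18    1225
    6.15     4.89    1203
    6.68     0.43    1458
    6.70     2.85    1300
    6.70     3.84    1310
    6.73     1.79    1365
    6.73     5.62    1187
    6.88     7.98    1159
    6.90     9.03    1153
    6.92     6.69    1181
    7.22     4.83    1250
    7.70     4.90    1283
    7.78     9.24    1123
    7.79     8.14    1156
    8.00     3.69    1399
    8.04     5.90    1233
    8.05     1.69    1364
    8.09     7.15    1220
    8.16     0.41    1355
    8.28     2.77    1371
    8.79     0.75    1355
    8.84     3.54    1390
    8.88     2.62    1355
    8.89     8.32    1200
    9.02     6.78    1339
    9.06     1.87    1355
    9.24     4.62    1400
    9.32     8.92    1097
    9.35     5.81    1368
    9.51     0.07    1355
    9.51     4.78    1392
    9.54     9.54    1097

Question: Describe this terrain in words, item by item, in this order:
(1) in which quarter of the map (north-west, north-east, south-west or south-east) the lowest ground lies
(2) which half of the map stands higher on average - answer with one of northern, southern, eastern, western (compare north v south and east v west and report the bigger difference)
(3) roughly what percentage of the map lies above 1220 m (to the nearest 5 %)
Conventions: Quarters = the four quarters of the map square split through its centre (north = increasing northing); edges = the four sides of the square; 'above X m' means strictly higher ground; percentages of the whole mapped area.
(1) The lowest point lies in the north-east quarter of the map.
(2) The southern half stands higher on average than the northern half.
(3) Ground above 1220 m makes up about 75 % of the sheet.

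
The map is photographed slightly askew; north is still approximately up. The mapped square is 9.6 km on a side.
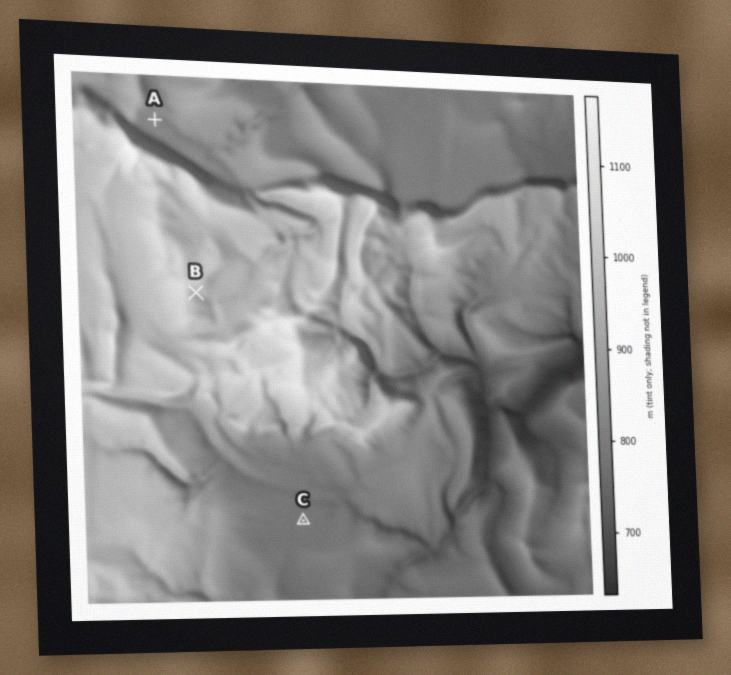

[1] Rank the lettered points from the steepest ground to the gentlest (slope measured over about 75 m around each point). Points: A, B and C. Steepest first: B A C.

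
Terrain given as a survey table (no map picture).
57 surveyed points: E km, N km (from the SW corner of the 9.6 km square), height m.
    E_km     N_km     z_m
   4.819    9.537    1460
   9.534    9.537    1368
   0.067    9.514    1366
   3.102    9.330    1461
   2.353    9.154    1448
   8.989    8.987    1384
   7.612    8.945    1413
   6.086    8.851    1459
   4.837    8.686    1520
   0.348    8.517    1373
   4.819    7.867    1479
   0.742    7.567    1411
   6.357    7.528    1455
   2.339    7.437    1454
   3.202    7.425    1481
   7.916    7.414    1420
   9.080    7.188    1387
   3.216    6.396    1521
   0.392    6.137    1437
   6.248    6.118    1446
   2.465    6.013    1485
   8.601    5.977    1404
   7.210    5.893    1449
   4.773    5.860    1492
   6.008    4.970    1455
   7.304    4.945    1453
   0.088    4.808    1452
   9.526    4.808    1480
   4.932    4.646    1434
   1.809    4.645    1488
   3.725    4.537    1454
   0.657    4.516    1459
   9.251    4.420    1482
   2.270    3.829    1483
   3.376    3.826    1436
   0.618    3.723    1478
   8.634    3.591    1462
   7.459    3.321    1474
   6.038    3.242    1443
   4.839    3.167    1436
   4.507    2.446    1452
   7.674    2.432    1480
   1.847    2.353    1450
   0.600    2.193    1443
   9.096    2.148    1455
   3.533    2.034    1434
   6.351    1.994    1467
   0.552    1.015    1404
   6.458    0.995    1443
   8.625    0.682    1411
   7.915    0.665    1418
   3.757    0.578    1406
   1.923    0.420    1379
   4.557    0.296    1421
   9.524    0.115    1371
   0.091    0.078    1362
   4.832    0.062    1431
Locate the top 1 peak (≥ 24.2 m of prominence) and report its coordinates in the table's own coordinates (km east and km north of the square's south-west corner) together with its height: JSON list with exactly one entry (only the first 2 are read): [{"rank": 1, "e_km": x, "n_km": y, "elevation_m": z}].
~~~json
[{"rank": 1, "e_km": 3.31, "n_km": 6.24, "elevation_m": 1523}]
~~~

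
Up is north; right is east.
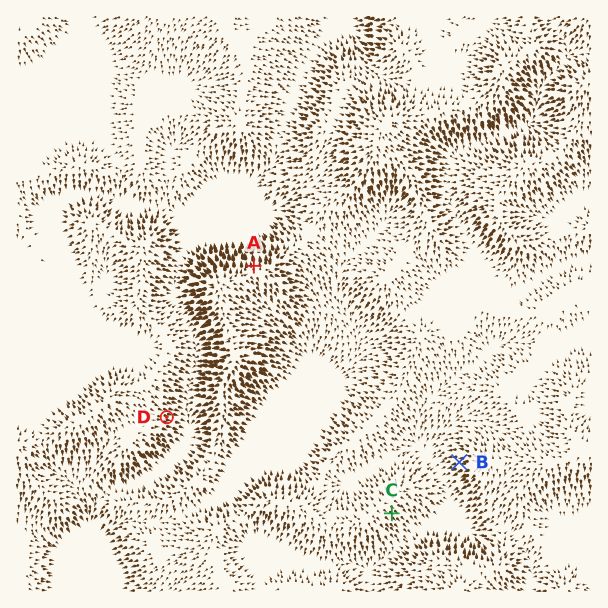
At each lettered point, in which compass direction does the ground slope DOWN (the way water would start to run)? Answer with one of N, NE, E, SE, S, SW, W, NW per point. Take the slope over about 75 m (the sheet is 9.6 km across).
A N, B W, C SE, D E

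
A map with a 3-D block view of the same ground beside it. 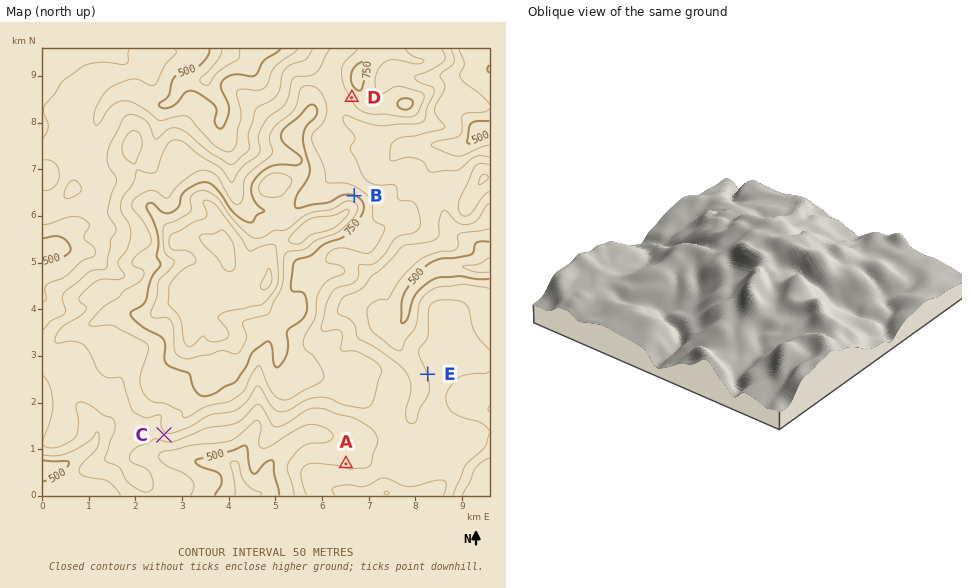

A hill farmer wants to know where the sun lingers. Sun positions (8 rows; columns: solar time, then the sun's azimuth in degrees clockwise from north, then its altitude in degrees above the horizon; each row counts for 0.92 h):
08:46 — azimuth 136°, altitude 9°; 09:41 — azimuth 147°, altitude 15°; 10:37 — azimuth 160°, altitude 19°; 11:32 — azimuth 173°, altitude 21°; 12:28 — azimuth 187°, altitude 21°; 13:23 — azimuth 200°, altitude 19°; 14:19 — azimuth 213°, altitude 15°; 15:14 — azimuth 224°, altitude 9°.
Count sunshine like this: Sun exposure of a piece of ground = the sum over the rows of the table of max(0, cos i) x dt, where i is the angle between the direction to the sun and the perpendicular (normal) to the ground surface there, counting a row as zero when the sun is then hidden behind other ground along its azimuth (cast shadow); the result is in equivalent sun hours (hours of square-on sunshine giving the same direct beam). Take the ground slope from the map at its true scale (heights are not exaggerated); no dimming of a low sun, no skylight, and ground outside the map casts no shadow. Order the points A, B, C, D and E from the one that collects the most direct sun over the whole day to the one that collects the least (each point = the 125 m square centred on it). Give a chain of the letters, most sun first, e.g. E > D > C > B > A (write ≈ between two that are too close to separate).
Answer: C > D > E > A > B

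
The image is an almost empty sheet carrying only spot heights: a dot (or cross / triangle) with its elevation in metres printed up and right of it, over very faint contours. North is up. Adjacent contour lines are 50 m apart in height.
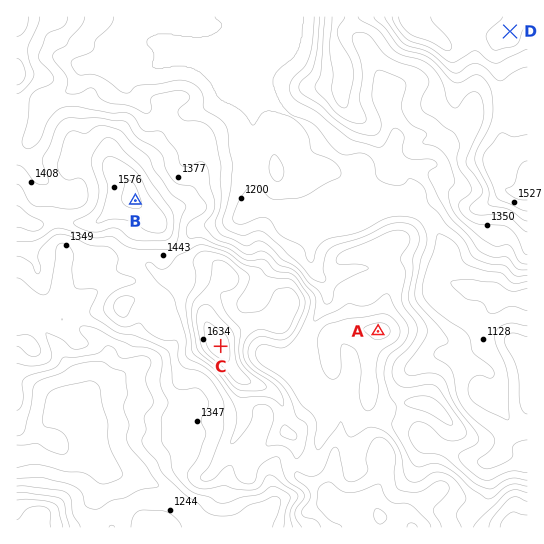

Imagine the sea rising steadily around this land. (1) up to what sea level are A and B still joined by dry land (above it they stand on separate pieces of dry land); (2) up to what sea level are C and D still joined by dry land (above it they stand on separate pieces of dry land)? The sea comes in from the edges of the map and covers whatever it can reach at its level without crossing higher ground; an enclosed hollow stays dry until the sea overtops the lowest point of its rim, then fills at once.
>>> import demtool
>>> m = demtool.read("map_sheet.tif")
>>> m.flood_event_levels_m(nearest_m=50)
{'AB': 1400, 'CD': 1200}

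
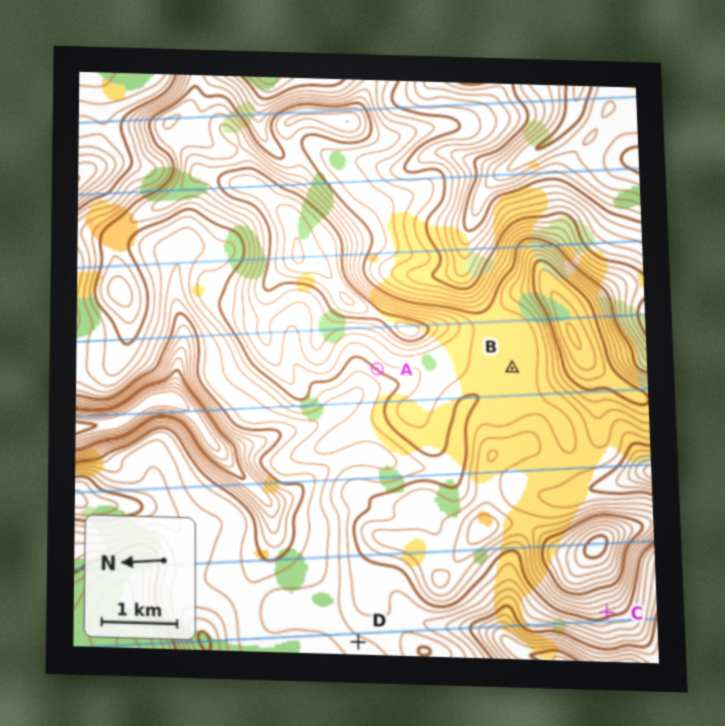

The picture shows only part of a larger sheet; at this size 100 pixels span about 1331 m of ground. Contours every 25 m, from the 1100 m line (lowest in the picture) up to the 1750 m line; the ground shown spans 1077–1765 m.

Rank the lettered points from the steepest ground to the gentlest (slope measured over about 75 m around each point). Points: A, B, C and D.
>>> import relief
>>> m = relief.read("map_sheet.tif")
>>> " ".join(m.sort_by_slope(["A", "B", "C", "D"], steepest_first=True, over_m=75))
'C A D B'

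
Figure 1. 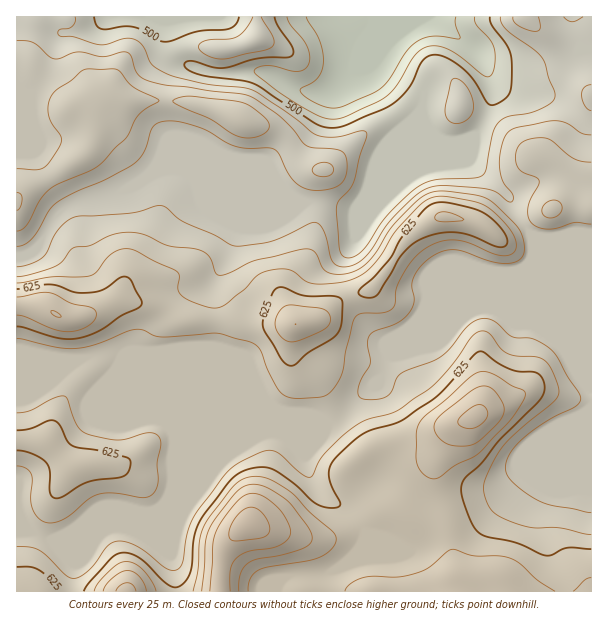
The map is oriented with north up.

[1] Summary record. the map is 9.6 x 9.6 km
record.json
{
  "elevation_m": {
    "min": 435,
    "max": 740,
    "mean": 580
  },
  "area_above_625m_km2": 19.3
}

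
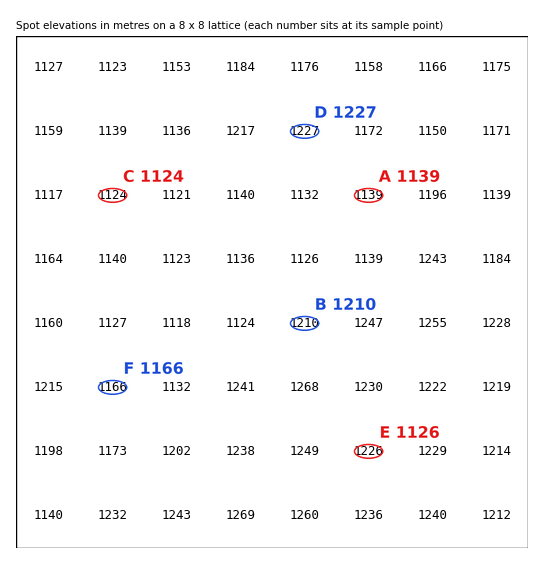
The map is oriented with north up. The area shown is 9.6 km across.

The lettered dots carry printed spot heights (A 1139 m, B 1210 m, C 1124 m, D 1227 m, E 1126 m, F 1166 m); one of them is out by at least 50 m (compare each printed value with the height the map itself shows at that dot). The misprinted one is E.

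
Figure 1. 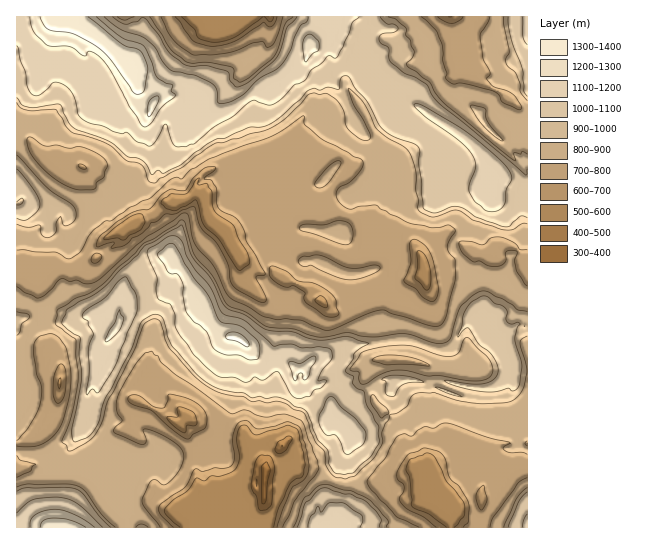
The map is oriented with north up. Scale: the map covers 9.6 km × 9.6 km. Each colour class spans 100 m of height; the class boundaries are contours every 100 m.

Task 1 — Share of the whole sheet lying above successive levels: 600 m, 94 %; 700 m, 90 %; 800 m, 66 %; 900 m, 40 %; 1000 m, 33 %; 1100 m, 16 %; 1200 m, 4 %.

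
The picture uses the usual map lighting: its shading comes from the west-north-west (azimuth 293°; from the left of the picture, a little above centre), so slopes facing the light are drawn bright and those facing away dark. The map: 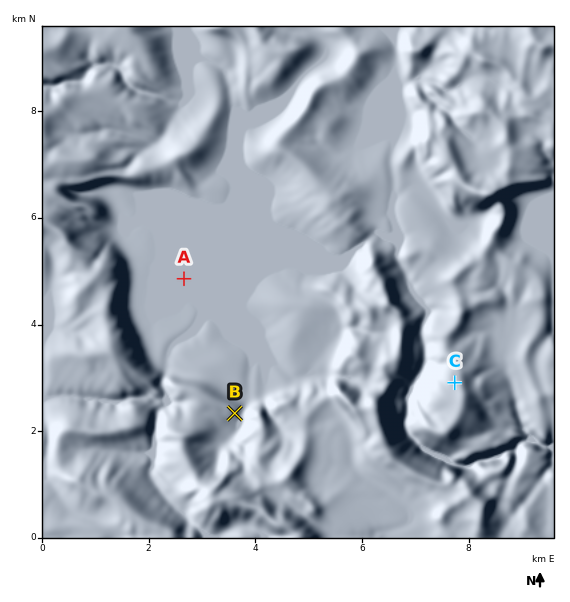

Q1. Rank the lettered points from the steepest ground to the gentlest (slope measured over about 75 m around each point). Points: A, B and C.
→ B C A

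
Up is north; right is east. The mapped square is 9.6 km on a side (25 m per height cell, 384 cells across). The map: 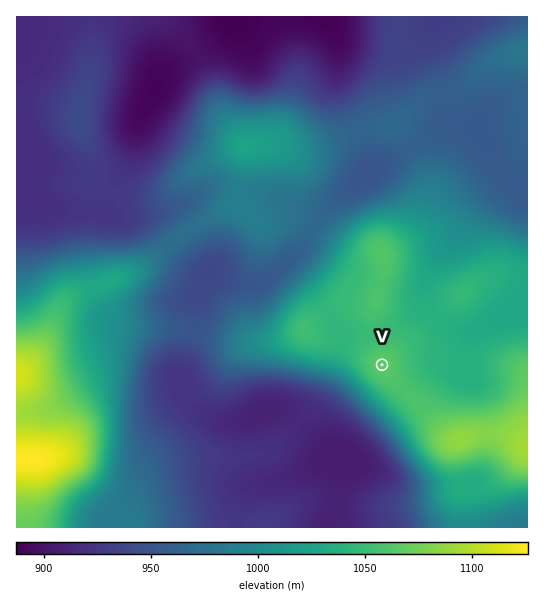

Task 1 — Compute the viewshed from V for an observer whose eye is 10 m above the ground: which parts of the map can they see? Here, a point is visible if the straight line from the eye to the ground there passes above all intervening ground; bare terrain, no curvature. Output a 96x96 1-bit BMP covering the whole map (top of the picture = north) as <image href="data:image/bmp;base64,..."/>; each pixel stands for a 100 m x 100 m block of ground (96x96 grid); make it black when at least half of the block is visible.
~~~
<image width="96" height="96" href="data:image/bmp;base64,Qk2+BAAAAAAAAD4AAAAoAAAAYAAAAGAAAAABAAEAAAAAAIAEAAATCwAAEwsAAAIAAAAAAAAA////AAAAAAB/////////////AAA////////////+AAAf///////////+AAAP//////////g+AAAP/////////wAfAAAH////////+AAPAAAH////////8AAGAAAH////////4AAAAAAH////////gAAAAAAH////////AAAAAAAH///////+AAAAAAAH///////8AAAAAAAH///////4AAAAAAAP///////4AAAAAAb////////wAAAEAA/////////wAAA/gB/////////gAAA/4D/////////AAAA/+H////////+AAAB///////////8AAAB///////////4AAAB///////////wAAAD///////////wAAAD///9///////wAAAH///9///////gAAAP///////////wAAAf///////////wAAAf///////////4AAA//////////A/+AAB/////////+Af//AD/////////4AP//+H/////////4AH////////9////wAD////////8////wADgP//////8f///wAAAP//////8P///wAAAH//////8H///wAAAH//////8D///gAAAH//////8D///AAAAD//////8B//+AAAAD//////8B//8AAAAB//////8A//4AAAAA//////8A//4AAAAAP/////8Af/4AAAAAH/////8Af/4AAAAAD7////8AP/4AAAAAB7///f8AAH4AAAAAA///4P8AAD4AAAAAAf/+AH8AAA4AAAAAAf/4ACEAAAAAAAAAAf/gAAAAAAAAAAAAAP+AAAAAAAAAAAAAAPwAAAAAAAAAAAAAADAAAAAAAAAAAAAAAAAAAAAAAAAAAAAAAAAAAAAAAAAAAAAAAAAAAAAAAAAAAAAAAAAAAAAAAAAAAAAAAAAAAAAAAAAAAAAAAAAAAAAAAAAAAAAAAAAAAAAAAAAAAAAAAAAAAAAAAAAAAAAAAAAAAAAAAAAAAAAAAAAAAAAAAAAAAAAAAAAAAAAAAAAAAAAAAAAAAAAAAAABw/AAAAAAAAAAAAAA//4AAAAAAAAAAAAAf//AAAAAAAAAAAAAP//4AAAAAAAAAAAAD//8AAAAAAAAAAAAAf/8AAAAAAAAAAAAAH/8AAAAAAAAAAAAAA/8AAAAAA8AAAAAAAD8AAAAAB8AAAAAAAAIAAAAAD8AOAAAAAAAAAAAAH8APAAAAAAAAAAAAH8APgAAAAAAAAAAAP8APgAAAAAAAAAAAP8AHwAAAAAAAAAAAf8AHwAAAAAAAAAAAf8AHwAAAAAAAAAAA/+ADwAAAAAAAAAAA/+ADwAAAAAAAAAAB/+ADwAAAAAAAAAAB/+ABwAAAAAAAAAAB/+ABwAAAAAAAAAAB/+ABwAAAAAAAAAAB//ABgAAAAAAAAAAAP/ABgAAAAAAAAAAAB/gBAAAAAAAAAAAAADwAAAAAAAAAAAAAAD4AAAAAAAAAAAAAAD+EAAAAAAAAAAAAAD/4AAAAAAAAAAAAAD/4AAAAAAAAAAAAAA="/>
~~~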